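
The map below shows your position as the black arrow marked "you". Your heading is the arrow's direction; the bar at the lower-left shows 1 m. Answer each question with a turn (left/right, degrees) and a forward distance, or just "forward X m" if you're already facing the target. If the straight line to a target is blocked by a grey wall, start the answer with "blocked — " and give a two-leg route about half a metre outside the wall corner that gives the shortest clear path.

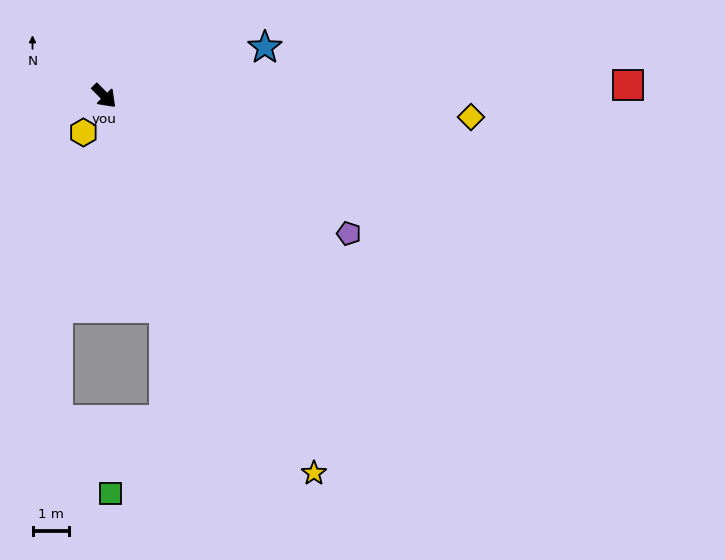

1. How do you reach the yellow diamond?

turn left 42°, forward 10.1 m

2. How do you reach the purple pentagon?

turn left 16°, forward 7.7 m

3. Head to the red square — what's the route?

turn left 47°, forward 14.5 m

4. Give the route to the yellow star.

turn right 16°, forward 11.9 m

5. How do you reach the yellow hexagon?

turn right 74°, forward 1.2 m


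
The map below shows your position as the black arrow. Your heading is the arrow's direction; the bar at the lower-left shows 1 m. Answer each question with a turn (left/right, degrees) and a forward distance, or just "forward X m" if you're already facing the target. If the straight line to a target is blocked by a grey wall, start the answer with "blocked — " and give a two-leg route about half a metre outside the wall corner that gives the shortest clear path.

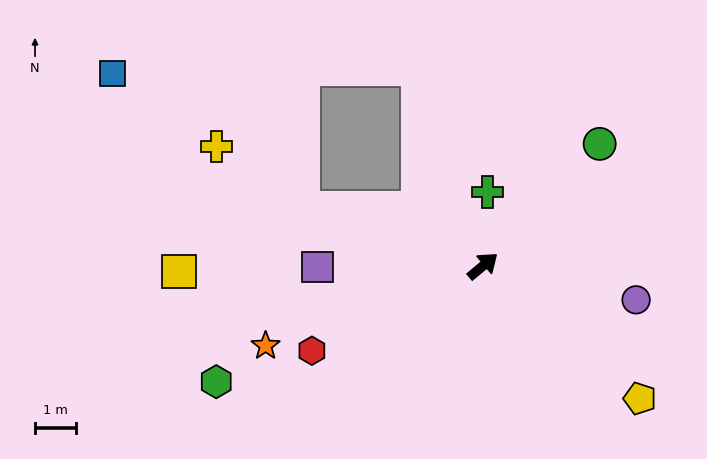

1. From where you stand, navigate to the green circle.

turn left 6°, forward 4.1 m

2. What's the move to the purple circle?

turn right 52°, forward 3.8 m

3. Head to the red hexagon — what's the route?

turn left 167°, forward 4.6 m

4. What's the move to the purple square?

turn left 141°, forward 4.0 m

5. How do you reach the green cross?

turn left 47°, forward 1.8 m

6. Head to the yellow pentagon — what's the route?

turn right 80°, forward 5.0 m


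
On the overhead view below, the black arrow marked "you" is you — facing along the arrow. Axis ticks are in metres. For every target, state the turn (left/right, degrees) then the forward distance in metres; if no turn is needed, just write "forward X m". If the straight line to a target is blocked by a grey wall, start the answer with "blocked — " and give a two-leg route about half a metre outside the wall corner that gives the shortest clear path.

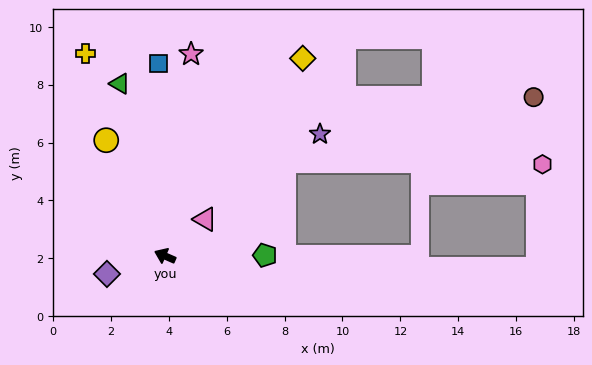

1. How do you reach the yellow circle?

turn right 39°, forward 4.5 m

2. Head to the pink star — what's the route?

turn right 74°, forward 7.0 m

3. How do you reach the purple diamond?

turn left 41°, forward 2.1 m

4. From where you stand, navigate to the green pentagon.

turn right 156°, forward 3.5 m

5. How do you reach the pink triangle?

turn right 114°, forward 1.9 m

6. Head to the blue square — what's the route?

turn right 64°, forward 6.7 m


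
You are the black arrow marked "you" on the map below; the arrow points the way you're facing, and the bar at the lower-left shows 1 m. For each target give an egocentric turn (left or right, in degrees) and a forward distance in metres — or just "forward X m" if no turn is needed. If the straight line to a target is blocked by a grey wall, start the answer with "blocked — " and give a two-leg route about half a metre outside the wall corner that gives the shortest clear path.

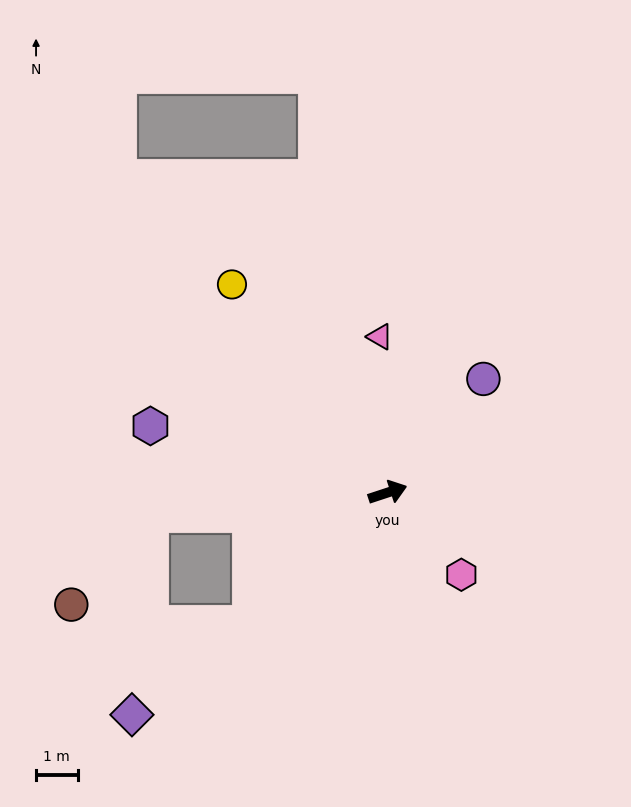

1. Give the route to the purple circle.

turn left 32°, forward 3.6 m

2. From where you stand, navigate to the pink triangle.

turn left 75°, forward 3.7 m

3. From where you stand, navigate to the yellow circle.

turn left 109°, forward 6.2 m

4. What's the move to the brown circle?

blocked — turn left 167°, forward 5.7 m, then turn left 43°, forward 2.9 m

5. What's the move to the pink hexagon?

turn right 66°, forward 2.7 m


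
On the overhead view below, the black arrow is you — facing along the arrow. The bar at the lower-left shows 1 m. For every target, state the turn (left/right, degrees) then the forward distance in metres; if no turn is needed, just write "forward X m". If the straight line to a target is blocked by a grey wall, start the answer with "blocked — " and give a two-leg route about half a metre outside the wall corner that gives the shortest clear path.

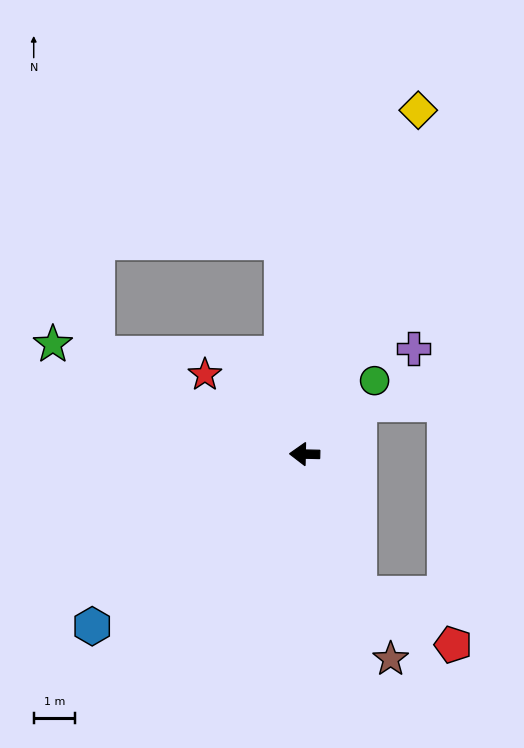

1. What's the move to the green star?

turn right 22°, forward 6.6 m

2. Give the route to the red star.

turn right 37°, forward 3.1 m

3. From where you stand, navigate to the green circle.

turn right 132°, forward 2.5 m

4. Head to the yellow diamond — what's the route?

turn right 107°, forward 8.8 m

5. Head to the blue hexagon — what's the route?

turn left 40°, forward 6.6 m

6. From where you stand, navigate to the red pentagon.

blocked — turn left 113°, forward 3.6 m, then turn left 40°, forward 2.6 m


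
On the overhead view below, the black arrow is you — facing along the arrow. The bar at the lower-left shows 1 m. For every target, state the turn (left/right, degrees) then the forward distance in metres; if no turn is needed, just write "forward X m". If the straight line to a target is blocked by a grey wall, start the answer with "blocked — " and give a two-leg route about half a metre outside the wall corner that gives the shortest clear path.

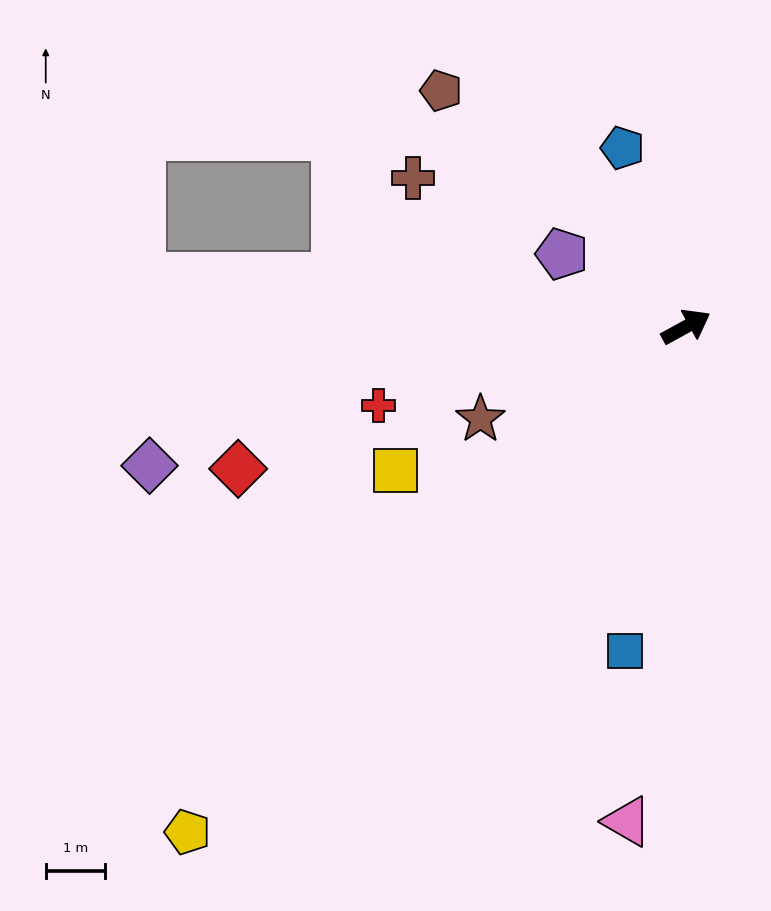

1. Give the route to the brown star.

turn left 175°, forward 3.8 m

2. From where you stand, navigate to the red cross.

turn left 166°, forward 5.4 m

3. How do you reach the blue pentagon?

turn left 81°, forward 3.2 m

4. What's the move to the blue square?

turn right 129°, forward 5.6 m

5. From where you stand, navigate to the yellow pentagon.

turn right 163°, forward 12.1 m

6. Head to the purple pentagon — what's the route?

turn left 121°, forward 2.4 m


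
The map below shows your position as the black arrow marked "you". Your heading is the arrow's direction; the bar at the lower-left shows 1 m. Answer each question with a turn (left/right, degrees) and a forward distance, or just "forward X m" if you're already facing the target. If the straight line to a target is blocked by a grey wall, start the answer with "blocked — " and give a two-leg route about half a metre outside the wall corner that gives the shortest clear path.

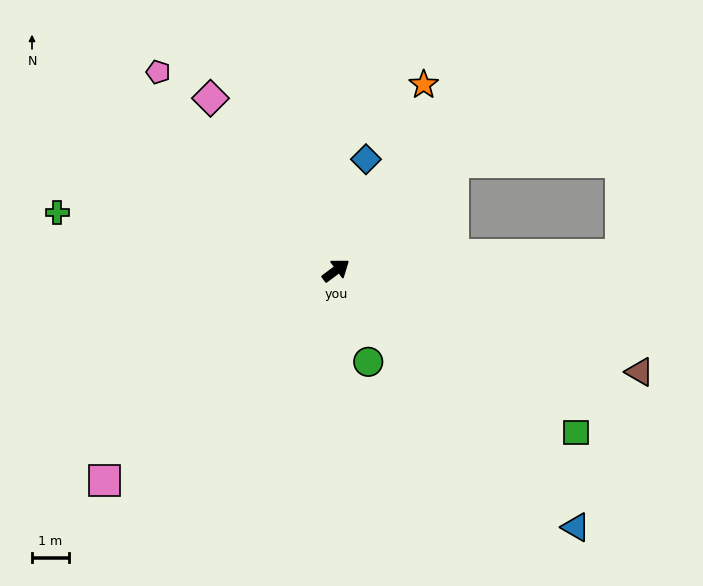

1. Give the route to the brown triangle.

turn right 55°, forward 8.8 m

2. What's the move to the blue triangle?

turn right 84°, forward 9.6 m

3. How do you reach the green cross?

turn left 132°, forward 7.8 m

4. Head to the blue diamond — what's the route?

turn left 38°, forward 3.2 m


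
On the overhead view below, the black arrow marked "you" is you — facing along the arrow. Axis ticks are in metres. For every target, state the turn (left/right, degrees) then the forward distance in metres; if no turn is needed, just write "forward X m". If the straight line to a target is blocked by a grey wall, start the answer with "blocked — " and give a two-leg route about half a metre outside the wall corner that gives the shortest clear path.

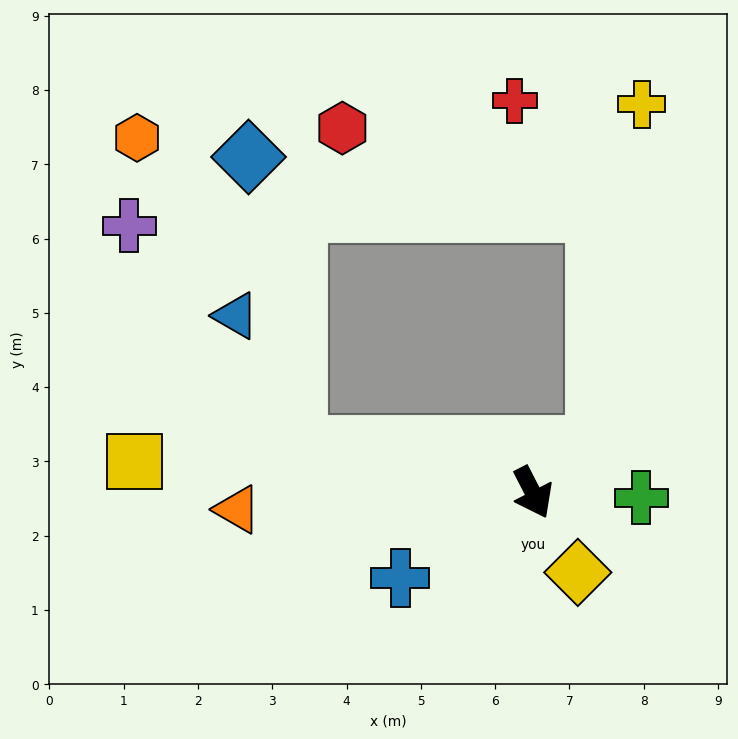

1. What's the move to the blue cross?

turn right 84°, forward 2.1 m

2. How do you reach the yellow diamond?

turn left 2°, forward 1.2 m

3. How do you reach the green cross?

turn left 60°, forward 1.5 m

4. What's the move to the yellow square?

turn right 122°, forward 5.4 m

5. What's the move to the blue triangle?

blocked — turn right 128°, forward 3.3 m, then turn right 55°, forward 1.9 m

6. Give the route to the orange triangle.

turn right 114°, forward 4.0 m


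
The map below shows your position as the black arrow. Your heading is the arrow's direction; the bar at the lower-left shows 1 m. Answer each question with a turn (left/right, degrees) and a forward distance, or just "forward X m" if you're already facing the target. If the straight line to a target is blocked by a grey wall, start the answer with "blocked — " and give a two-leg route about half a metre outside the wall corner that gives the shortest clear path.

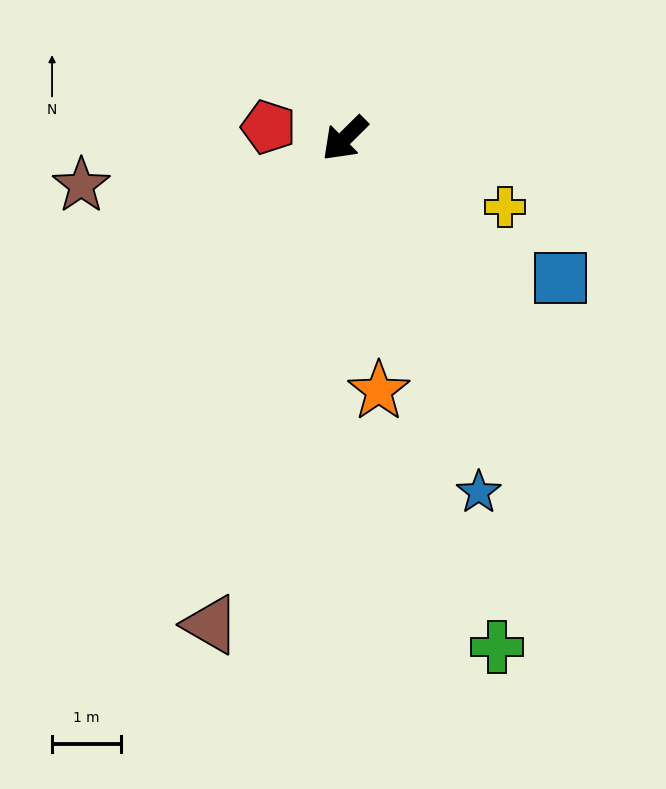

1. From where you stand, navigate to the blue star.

turn left 66°, forward 5.5 m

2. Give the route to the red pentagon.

turn right 53°, forward 1.1 m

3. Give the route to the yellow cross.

turn left 112°, forward 2.5 m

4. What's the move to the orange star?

turn left 53°, forward 3.7 m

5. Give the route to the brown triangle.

turn left 30°, forward 7.4 m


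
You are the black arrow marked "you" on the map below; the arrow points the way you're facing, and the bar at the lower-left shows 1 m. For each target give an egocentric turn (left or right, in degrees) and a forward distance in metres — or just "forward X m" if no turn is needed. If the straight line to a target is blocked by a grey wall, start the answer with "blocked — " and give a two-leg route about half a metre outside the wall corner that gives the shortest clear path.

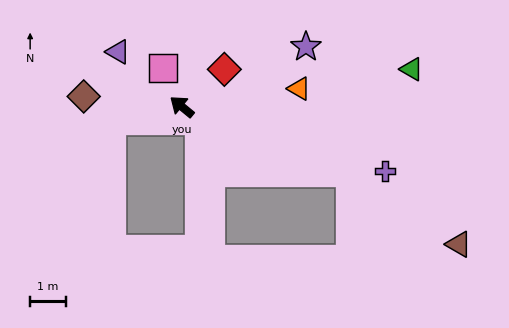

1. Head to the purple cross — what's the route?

turn right 158°, forward 6.0 m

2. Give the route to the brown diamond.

turn left 34°, forward 2.8 m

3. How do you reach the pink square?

turn right 25°, forward 1.2 m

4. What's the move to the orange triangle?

turn right 132°, forward 3.4 m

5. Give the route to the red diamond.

turn right 99°, forward 1.6 m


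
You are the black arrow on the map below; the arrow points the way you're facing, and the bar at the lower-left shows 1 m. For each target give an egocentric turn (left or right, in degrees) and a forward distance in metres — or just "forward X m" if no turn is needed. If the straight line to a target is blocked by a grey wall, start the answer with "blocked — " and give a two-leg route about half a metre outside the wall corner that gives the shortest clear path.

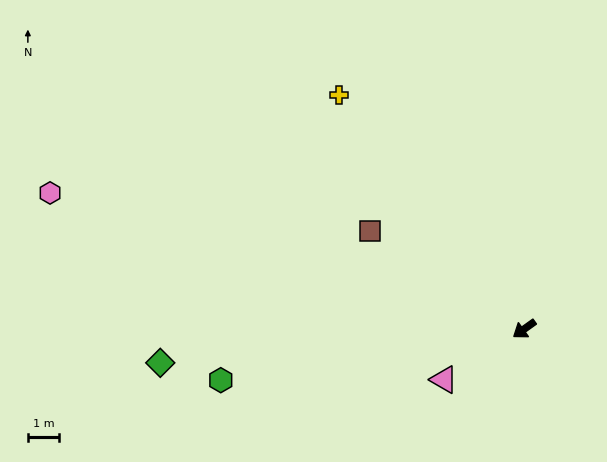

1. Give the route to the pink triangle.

turn right 3°, forward 3.0 m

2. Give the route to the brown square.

turn right 68°, forward 5.8 m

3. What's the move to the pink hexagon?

turn right 52°, forward 15.7 m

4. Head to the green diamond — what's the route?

turn right 30°, forward 11.6 m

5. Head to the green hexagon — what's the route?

turn right 26°, forward 9.8 m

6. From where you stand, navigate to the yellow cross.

turn right 87°, forward 9.5 m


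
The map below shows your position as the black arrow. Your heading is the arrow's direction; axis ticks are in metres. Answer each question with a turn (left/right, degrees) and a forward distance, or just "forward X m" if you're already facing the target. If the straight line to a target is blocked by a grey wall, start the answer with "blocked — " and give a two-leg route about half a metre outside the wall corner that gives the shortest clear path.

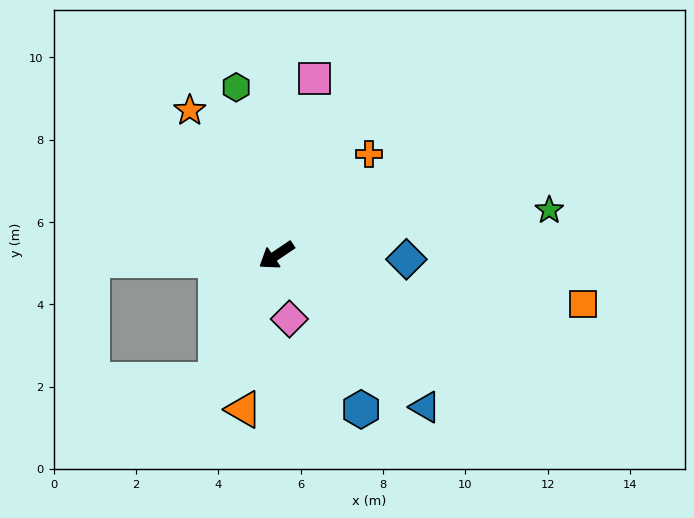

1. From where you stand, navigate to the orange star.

turn right 93°, forward 4.1 m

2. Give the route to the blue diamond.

turn left 144°, forward 3.2 m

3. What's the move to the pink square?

turn right 136°, forward 4.4 m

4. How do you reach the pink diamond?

turn left 67°, forward 1.6 m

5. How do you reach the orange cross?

turn right 166°, forward 3.3 m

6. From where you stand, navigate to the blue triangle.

turn left 100°, forward 5.2 m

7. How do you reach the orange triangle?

turn left 44°, forward 3.8 m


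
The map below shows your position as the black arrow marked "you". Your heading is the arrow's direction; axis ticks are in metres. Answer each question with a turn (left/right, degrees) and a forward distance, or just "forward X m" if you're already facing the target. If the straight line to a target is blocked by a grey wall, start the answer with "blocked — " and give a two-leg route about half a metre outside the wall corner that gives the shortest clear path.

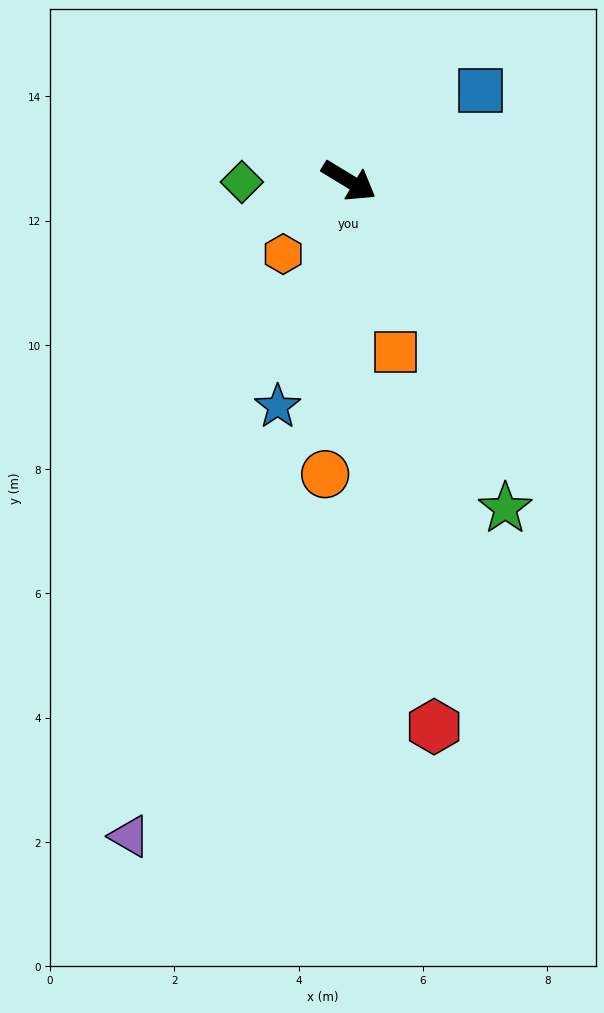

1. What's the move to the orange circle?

turn right 63°, forward 4.7 m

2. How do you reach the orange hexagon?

turn right 101°, forward 1.6 m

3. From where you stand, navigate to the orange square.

turn right 43°, forward 2.9 m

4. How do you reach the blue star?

turn right 76°, forward 3.8 m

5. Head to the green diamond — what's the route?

turn right 148°, forward 1.7 m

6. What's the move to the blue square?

turn left 66°, forward 2.6 m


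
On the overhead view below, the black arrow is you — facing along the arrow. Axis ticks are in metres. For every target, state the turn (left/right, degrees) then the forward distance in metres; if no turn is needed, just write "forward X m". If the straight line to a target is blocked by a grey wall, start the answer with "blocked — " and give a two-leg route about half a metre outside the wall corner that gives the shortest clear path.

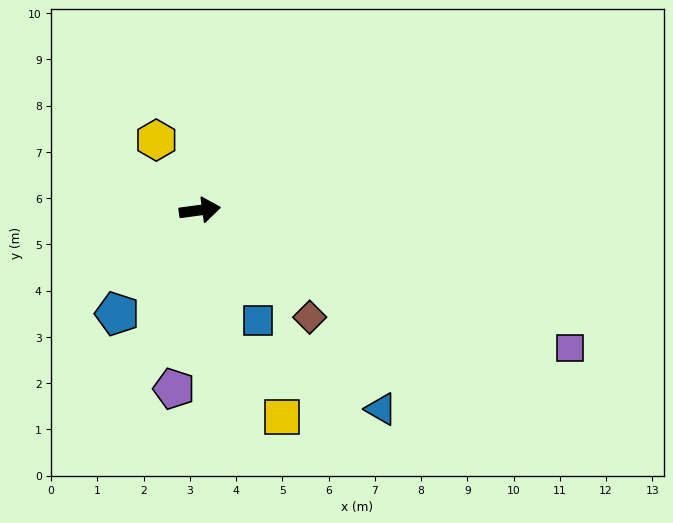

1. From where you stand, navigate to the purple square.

turn right 28°, forward 8.5 m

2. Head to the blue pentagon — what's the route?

turn right 136°, forward 2.9 m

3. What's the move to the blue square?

turn right 70°, forward 2.7 m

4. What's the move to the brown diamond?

turn right 52°, forward 3.3 m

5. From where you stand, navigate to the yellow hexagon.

turn left 114°, forward 1.8 m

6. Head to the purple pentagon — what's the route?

turn right 106°, forward 3.9 m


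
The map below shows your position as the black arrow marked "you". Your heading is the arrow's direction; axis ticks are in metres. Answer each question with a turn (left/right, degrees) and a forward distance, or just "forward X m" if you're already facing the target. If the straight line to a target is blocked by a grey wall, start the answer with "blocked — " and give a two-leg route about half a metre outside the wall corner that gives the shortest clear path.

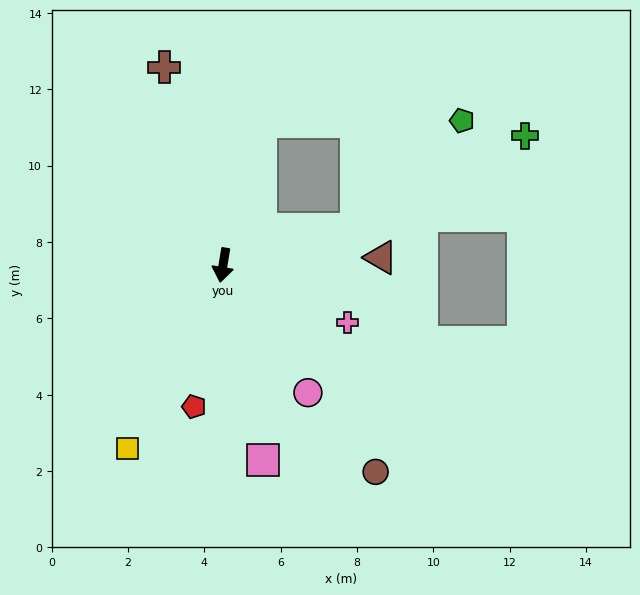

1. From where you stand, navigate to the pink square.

turn left 21°, forward 5.2 m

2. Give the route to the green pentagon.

blocked — turn left 114°, forward 3.6 m, then turn left 31°, forward 4.0 m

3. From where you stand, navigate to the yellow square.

turn right 18°, forward 5.4 m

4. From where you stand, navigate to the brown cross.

turn right 154°, forward 5.4 m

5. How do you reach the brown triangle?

turn left 102°, forward 4.1 m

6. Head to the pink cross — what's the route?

turn left 75°, forward 3.6 m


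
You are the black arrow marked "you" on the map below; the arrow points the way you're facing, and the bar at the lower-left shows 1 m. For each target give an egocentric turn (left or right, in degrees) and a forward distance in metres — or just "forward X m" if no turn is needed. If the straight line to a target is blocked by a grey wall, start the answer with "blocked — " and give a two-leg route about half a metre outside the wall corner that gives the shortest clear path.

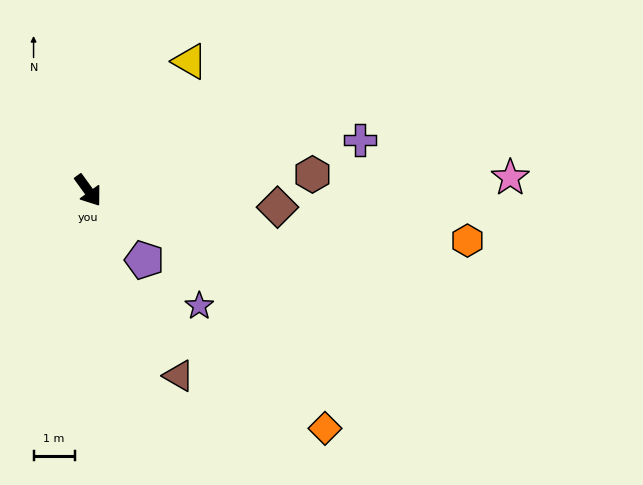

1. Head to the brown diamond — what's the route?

turn left 49°, forward 4.6 m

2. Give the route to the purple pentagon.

turn left 3°, forward 2.2 m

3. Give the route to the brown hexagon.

turn left 58°, forward 5.5 m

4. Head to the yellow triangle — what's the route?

turn left 106°, forward 4.0 m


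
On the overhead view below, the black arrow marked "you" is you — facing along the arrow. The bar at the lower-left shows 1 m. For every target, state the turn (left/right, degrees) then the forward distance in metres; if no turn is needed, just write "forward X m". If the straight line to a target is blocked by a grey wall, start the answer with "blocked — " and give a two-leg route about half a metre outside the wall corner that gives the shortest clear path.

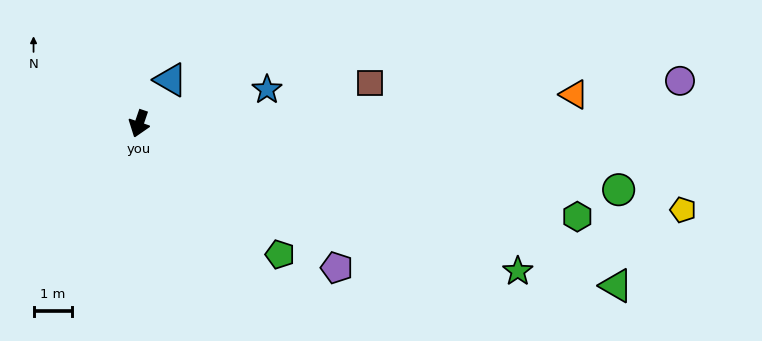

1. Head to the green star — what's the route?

turn left 88°, forward 10.6 m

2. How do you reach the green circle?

turn left 101°, forward 12.6 m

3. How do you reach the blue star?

turn left 124°, forward 3.4 m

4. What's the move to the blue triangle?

turn left 163°, forward 1.4 m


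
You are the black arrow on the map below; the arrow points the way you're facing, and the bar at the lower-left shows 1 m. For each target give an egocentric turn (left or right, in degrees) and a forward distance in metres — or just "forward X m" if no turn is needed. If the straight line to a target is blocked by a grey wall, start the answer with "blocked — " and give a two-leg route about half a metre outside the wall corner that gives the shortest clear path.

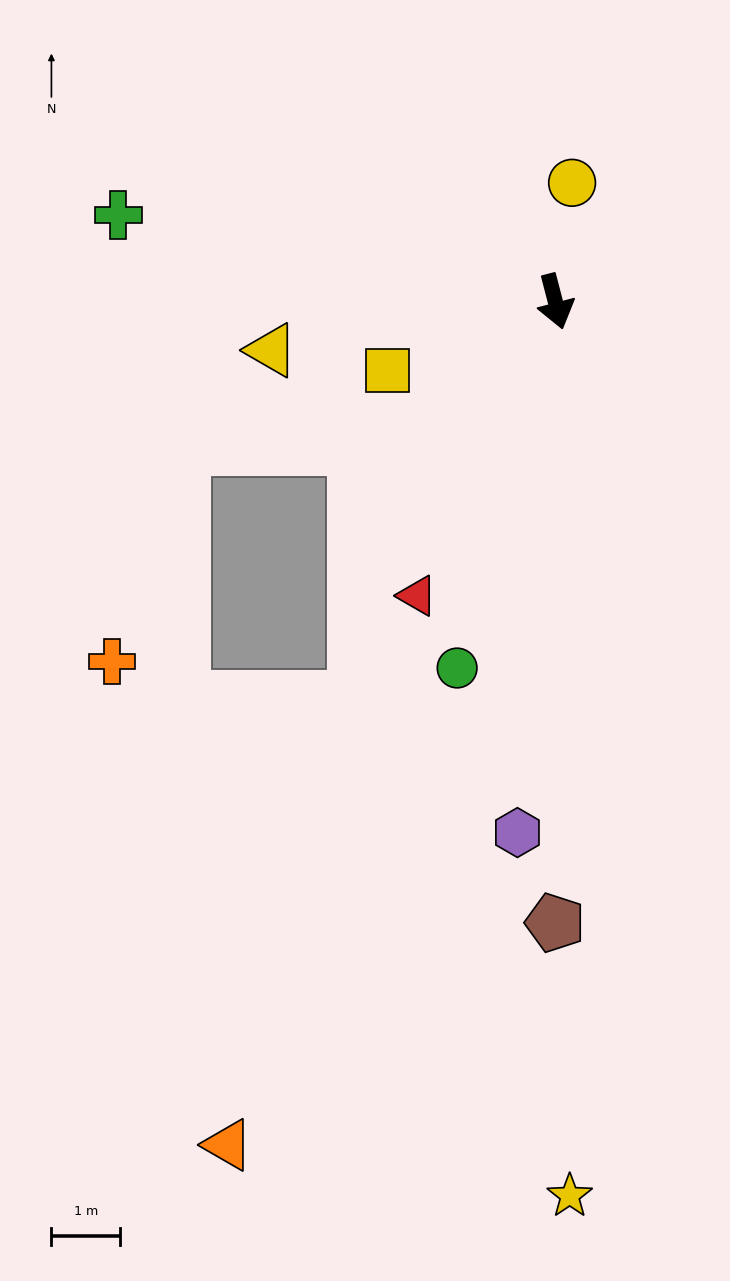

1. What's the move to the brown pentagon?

turn right 15°, forward 9.0 m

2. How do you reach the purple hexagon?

turn right 19°, forward 7.7 m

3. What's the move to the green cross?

turn right 116°, forward 6.5 m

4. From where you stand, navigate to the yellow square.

turn right 82°, forward 2.6 m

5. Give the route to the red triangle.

turn right 40°, forward 4.7 m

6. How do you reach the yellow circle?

turn left 157°, forward 1.7 m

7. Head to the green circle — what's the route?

turn right 30°, forward 5.5 m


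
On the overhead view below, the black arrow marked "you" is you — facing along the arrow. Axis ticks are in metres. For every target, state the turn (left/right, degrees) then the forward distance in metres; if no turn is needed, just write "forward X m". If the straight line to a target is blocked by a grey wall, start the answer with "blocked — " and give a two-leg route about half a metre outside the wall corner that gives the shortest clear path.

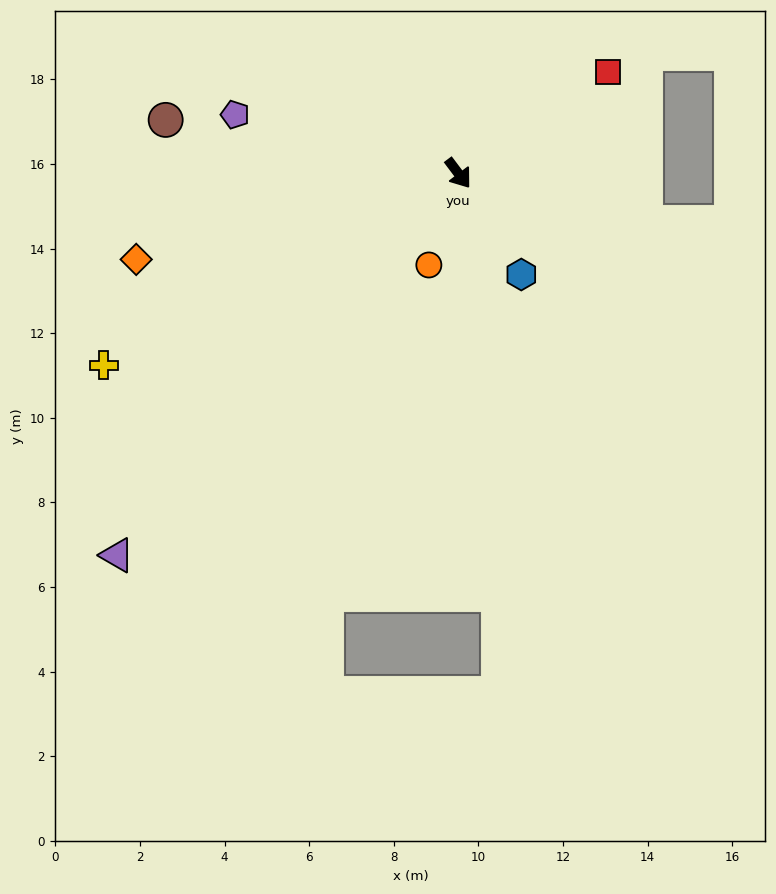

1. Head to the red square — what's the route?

turn left 87°, forward 4.3 m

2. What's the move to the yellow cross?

turn right 99°, forward 9.5 m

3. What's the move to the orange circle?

turn right 55°, forward 2.3 m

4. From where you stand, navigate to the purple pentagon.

turn right 142°, forward 5.5 m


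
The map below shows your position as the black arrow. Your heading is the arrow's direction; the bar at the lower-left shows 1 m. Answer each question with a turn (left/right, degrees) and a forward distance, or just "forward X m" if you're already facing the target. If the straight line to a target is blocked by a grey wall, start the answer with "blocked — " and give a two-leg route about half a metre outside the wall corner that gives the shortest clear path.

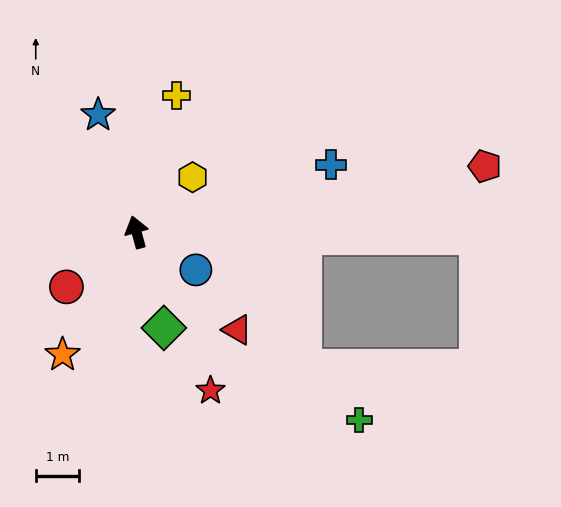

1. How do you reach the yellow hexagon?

turn right 61°, forward 1.8 m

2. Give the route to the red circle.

turn left 113°, forward 2.1 m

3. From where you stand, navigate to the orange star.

turn left 134°, forward 3.3 m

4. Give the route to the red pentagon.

turn right 95°, forward 8.2 m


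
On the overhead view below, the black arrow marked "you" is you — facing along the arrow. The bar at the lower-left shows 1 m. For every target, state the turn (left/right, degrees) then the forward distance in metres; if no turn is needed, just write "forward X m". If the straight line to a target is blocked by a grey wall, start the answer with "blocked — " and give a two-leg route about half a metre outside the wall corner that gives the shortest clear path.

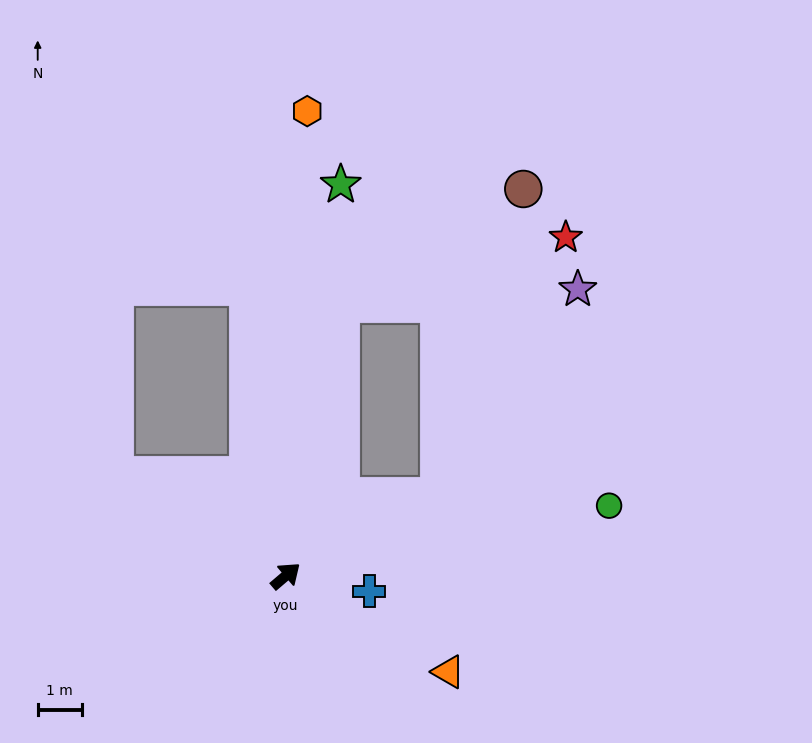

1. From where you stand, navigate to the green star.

turn left 42°, forward 8.9 m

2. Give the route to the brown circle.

blocked — turn right 13°, forward 3.9 m, then turn left 47°, forward 7.2 m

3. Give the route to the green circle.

turn right 28°, forward 7.5 m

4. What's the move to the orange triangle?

turn right 71°, forward 4.3 m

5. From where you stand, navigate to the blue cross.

turn right 51°, forward 1.9 m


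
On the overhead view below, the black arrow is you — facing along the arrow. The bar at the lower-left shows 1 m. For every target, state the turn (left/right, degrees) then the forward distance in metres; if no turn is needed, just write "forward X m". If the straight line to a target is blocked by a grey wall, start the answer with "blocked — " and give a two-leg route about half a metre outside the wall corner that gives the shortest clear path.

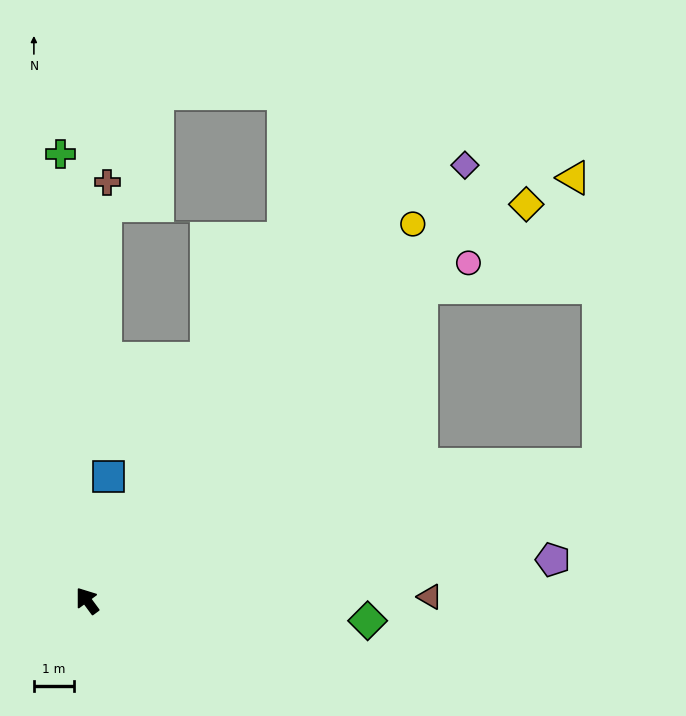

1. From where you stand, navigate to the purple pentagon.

turn right 121°, forward 11.6 m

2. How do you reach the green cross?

turn right 33°, forward 11.1 m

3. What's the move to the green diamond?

turn right 130°, forward 7.0 m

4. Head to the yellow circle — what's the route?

turn right 77°, forward 12.4 m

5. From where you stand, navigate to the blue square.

turn right 46°, forward 3.1 m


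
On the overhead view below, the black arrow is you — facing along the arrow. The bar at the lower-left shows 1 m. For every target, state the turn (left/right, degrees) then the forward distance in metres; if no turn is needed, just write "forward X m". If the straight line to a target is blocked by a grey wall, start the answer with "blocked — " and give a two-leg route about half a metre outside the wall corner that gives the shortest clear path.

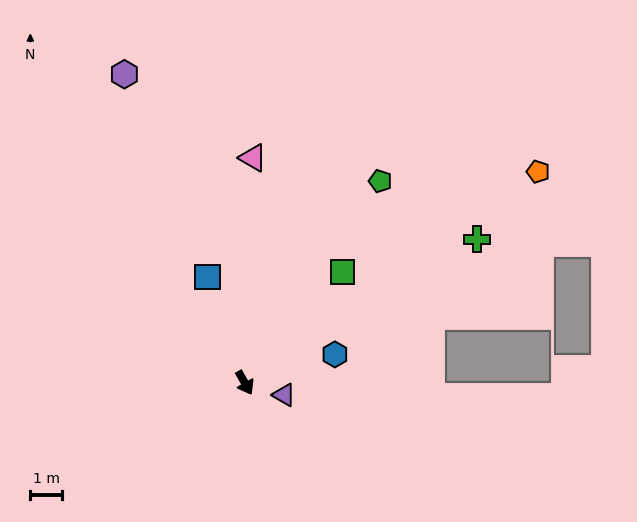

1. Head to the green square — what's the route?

turn left 109°, forward 4.6 m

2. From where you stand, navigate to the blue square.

turn left 170°, forward 3.5 m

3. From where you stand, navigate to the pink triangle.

turn left 148°, forward 7.0 m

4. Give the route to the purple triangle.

turn left 43°, forward 1.3 m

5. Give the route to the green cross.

turn left 92°, forward 8.6 m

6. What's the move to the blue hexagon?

turn left 78°, forward 3.0 m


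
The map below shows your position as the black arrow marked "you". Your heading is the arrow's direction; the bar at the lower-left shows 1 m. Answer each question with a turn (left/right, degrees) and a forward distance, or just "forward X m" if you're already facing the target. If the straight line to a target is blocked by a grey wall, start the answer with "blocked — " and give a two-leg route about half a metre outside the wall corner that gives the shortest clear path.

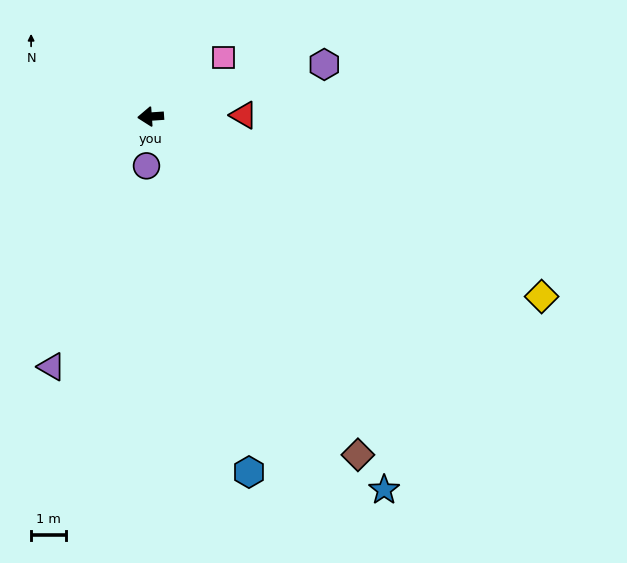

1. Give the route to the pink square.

turn right 145°, forward 2.7 m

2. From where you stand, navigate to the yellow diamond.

turn left 151°, forward 12.4 m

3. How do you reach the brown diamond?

turn left 118°, forward 11.5 m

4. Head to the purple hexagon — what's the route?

turn right 167°, forward 5.2 m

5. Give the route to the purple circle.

turn left 81°, forward 1.4 m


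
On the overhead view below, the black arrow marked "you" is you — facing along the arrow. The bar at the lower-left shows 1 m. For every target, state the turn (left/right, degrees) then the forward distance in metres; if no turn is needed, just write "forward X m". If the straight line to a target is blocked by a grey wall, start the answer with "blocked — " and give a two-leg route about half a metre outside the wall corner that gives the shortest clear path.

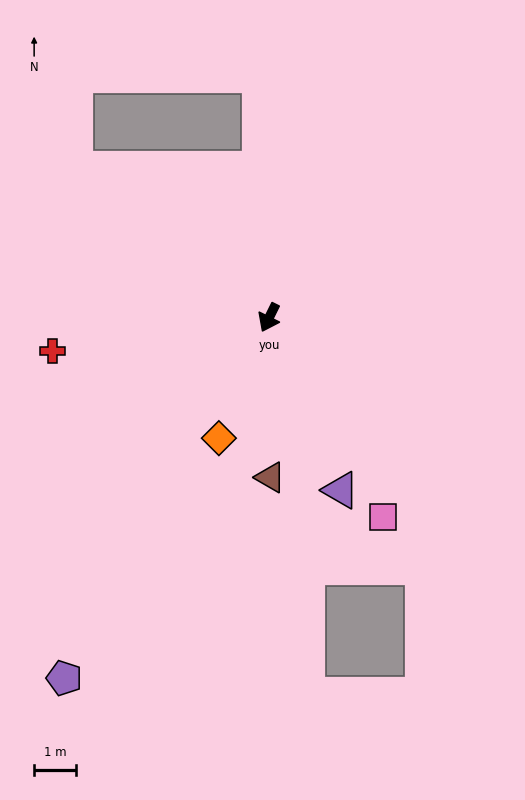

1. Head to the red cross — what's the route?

turn right 55°, forward 5.3 m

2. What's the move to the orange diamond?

turn left 4°, forward 3.2 m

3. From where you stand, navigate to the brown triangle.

turn left 27°, forward 3.9 m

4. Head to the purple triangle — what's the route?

turn left 49°, forward 4.5 m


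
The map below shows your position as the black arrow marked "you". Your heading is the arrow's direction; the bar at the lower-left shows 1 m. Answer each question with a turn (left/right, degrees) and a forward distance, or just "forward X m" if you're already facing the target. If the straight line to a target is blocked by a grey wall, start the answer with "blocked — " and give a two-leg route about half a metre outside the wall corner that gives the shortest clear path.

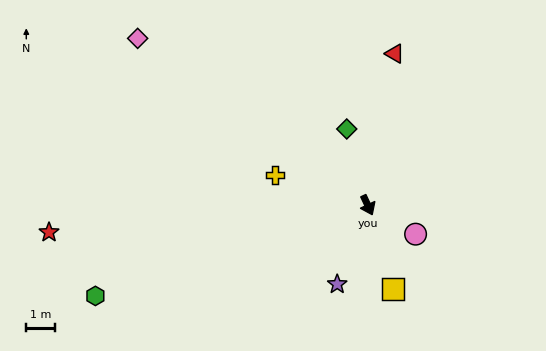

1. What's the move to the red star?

turn right 110°, forward 11.0 m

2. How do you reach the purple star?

turn right 46°, forward 2.9 m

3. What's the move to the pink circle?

turn left 34°, forward 1.9 m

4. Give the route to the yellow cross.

turn right 133°, forward 3.4 m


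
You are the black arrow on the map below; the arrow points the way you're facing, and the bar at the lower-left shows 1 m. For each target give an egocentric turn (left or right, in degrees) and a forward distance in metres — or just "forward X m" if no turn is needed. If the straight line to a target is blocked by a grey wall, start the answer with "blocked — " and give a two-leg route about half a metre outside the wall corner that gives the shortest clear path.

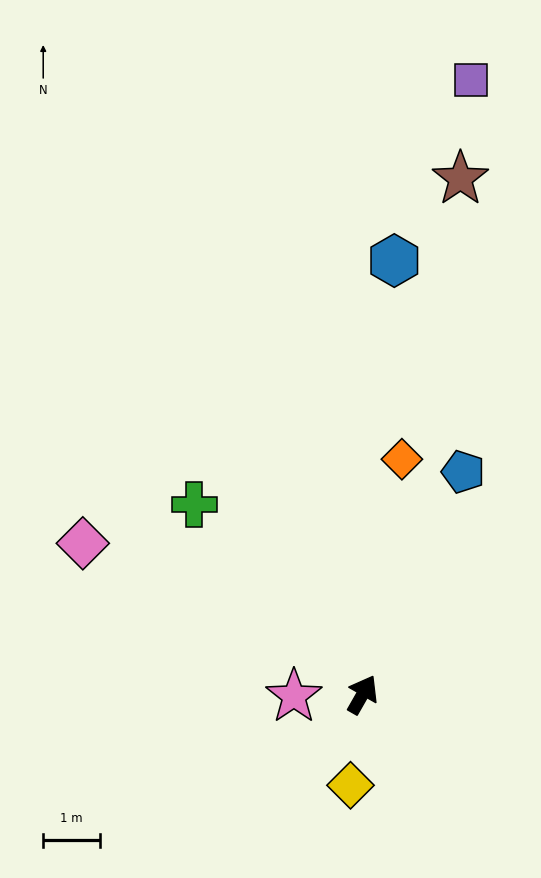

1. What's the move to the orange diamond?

turn left 20°, forward 4.2 m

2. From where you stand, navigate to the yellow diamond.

turn right 158°, forward 1.6 m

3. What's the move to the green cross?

turn left 71°, forward 4.5 m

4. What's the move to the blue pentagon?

turn left 5°, forward 4.3 m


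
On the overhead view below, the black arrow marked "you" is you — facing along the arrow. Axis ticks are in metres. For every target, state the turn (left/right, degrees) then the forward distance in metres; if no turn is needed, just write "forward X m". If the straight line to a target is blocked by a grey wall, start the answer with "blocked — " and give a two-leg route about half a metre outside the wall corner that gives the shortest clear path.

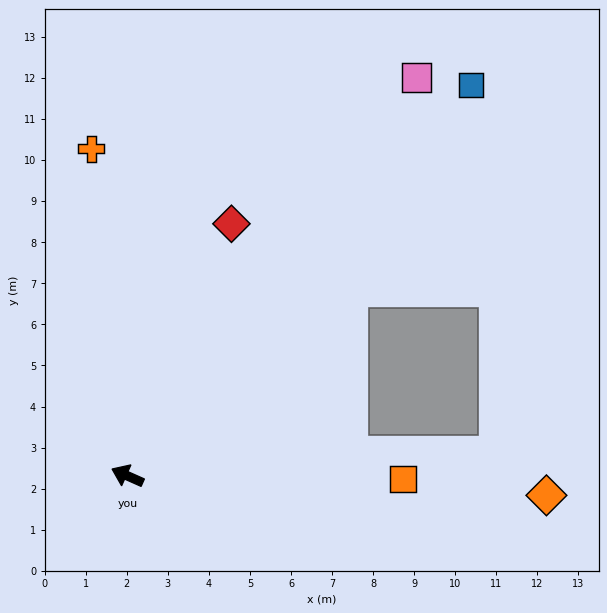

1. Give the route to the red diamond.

turn right 88°, forward 6.6 m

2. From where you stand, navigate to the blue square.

turn right 107°, forward 12.7 m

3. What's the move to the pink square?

turn right 102°, forward 12.0 m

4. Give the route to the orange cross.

turn right 60°, forward 8.0 m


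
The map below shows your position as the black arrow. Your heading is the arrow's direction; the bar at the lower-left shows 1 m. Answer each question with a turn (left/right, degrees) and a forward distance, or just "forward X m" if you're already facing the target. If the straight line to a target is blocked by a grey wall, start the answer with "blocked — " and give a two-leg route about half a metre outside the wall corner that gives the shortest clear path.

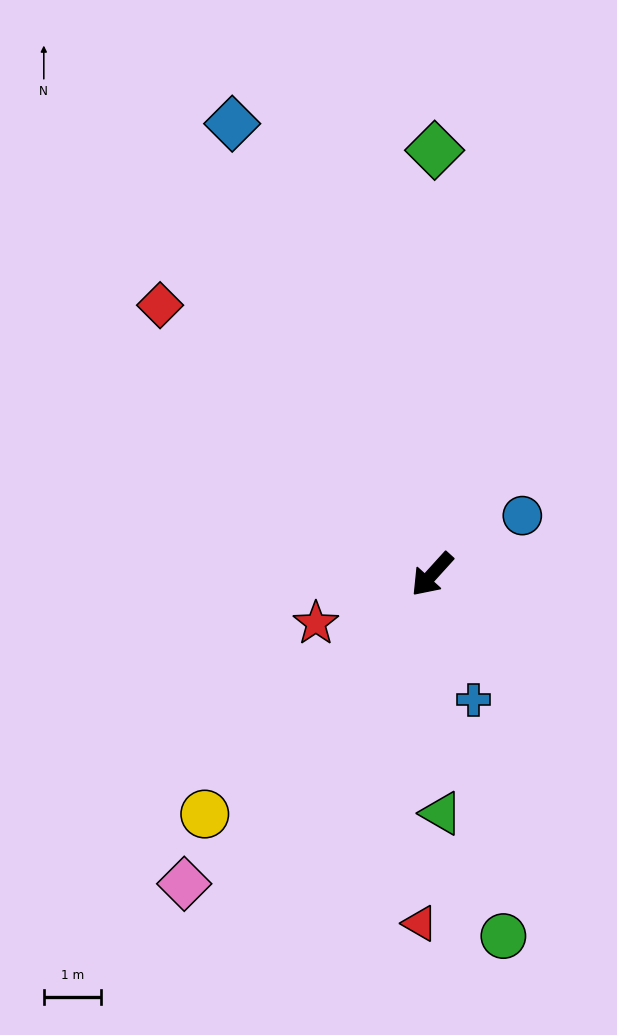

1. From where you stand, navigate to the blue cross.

turn left 60°, forward 2.3 m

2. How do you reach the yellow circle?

forward 5.8 m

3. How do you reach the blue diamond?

turn right 114°, forward 8.6 m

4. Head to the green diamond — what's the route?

turn right 138°, forward 7.4 m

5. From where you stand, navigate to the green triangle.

turn left 44°, forward 4.2 m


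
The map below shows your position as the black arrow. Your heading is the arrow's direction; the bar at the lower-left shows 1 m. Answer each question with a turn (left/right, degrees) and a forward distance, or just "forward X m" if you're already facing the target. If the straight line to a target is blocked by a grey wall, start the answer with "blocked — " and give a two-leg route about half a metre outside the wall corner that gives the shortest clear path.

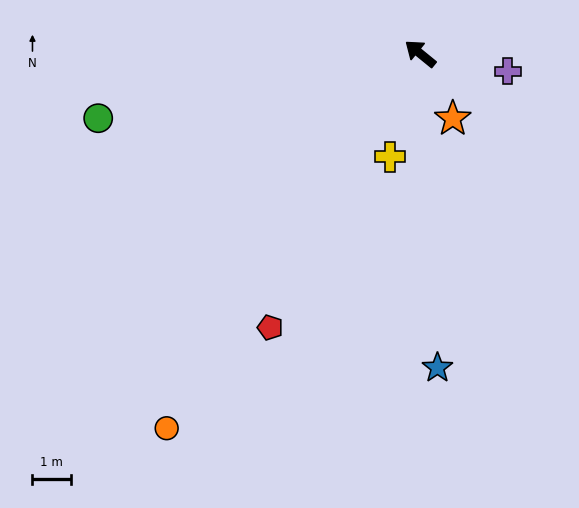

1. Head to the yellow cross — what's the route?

turn left 113°, forward 2.8 m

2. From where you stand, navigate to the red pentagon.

turn left 100°, forward 8.2 m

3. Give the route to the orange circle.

turn left 95°, forward 11.8 m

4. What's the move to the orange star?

turn left 156°, forward 1.9 m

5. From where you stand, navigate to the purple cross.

turn right 152°, forward 2.3 m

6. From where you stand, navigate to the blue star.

turn left 132°, forward 8.2 m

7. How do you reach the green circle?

turn left 51°, forward 8.6 m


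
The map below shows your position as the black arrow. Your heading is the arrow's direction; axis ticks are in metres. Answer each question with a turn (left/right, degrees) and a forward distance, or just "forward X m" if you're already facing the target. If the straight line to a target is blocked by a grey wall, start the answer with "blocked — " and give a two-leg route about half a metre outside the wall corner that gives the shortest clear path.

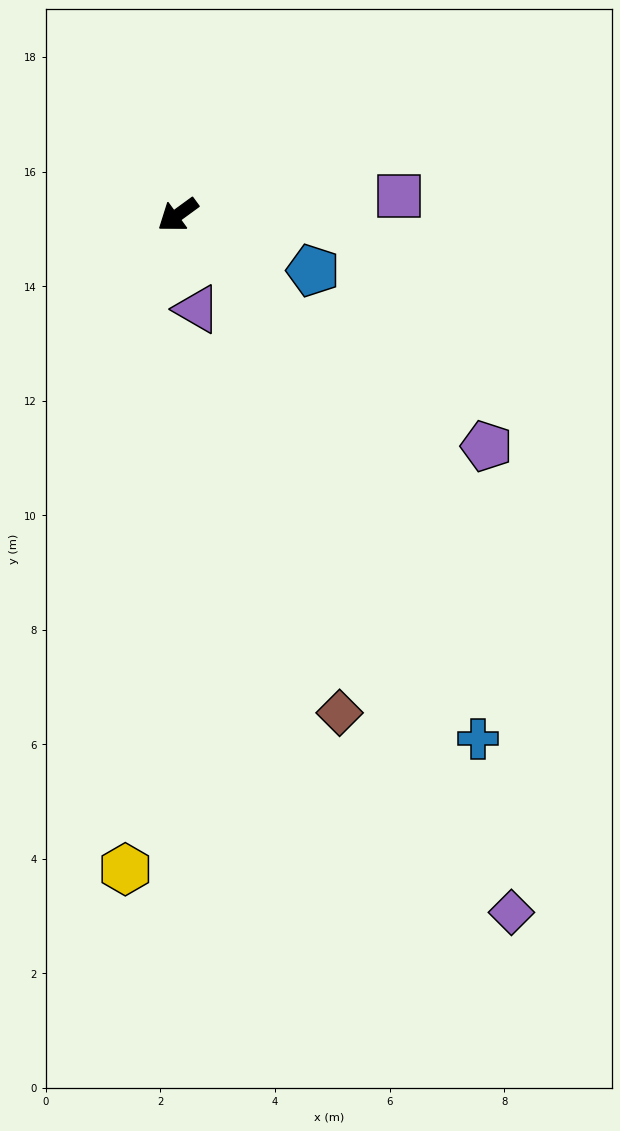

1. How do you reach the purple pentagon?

turn left 107°, forward 6.7 m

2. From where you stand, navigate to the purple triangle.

turn left 65°, forward 1.7 m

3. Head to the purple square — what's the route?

turn left 149°, forward 3.9 m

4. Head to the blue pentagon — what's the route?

turn left 122°, forward 2.6 m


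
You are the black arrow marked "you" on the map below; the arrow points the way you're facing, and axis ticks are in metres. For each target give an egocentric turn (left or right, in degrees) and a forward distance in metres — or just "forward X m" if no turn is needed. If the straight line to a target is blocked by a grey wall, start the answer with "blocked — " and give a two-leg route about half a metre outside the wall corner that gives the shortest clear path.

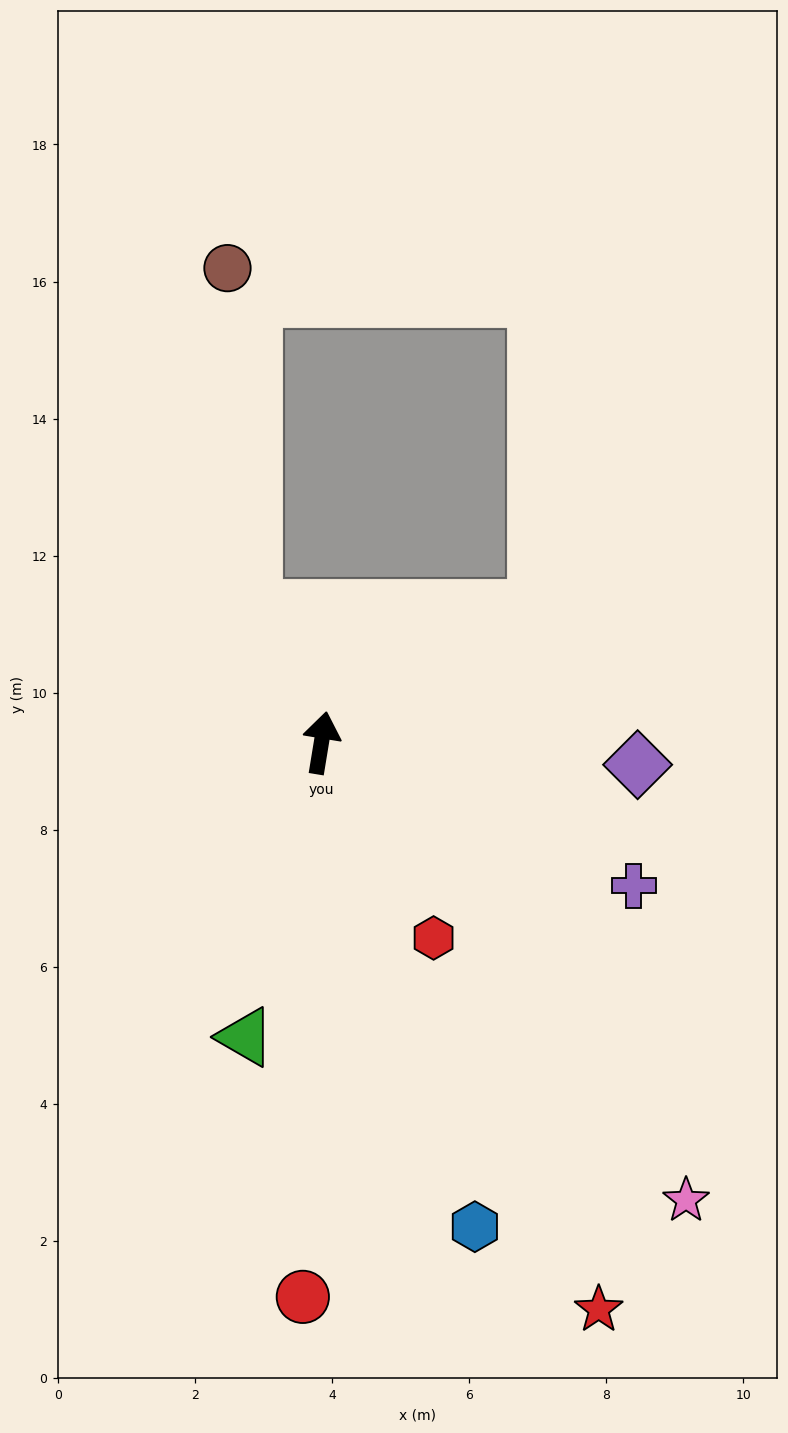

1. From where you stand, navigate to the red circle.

turn right 173°, forward 8.1 m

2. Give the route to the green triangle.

turn left 175°, forward 4.4 m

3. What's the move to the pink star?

turn right 132°, forward 8.5 m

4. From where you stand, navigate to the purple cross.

turn right 105°, forward 5.0 m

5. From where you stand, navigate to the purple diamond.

turn right 85°, forward 4.6 m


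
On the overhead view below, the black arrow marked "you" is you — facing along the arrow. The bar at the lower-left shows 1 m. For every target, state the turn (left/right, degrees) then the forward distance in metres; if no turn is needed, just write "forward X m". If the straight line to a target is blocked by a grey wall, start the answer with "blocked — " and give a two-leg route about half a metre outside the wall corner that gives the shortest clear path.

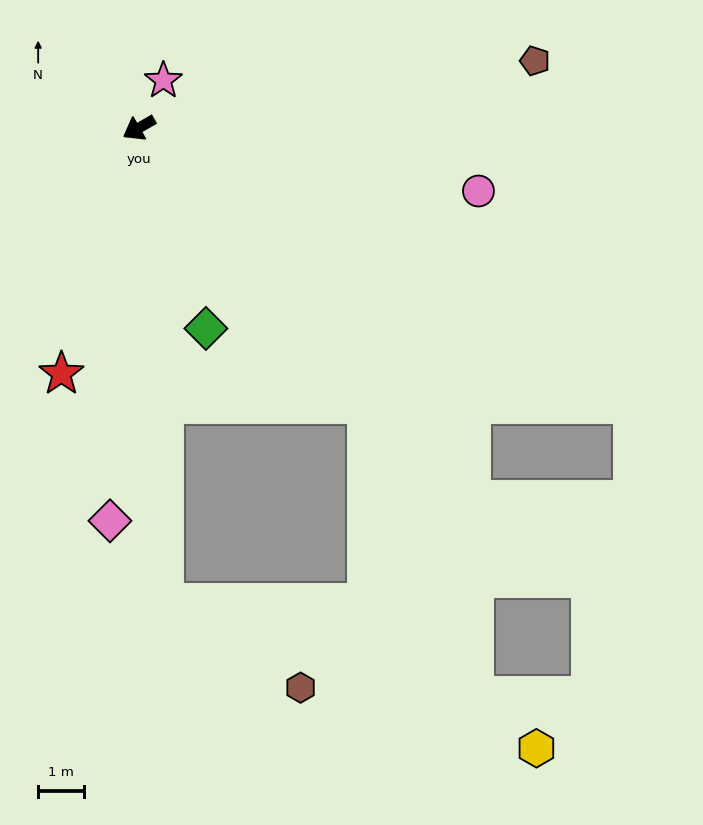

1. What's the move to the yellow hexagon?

blocked — turn left 63°, forward 10.4 m, then turn left 66°, forward 8.7 m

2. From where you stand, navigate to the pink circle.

turn left 140°, forward 7.6 m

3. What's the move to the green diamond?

turn left 79°, forward 4.6 m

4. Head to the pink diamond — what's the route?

turn left 56°, forward 8.6 m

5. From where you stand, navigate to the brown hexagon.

blocked — turn left 63°, forward 10.4 m, then turn left 55°, forward 3.5 m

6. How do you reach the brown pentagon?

turn left 160°, forward 8.8 m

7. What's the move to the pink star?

turn right 147°, forward 1.2 m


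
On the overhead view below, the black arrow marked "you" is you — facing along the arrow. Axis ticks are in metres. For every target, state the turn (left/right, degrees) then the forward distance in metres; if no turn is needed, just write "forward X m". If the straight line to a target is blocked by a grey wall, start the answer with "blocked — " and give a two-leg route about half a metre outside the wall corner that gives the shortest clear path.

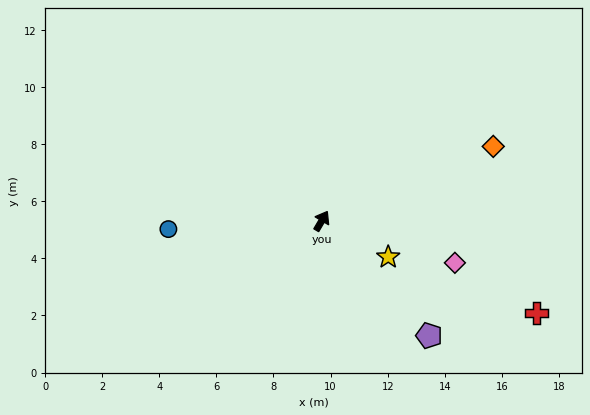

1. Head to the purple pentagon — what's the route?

turn right 106°, forward 5.5 m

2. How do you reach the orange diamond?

turn right 36°, forward 6.5 m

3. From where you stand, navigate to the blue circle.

turn left 124°, forward 5.4 m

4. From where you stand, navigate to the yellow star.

turn right 88°, forward 2.6 m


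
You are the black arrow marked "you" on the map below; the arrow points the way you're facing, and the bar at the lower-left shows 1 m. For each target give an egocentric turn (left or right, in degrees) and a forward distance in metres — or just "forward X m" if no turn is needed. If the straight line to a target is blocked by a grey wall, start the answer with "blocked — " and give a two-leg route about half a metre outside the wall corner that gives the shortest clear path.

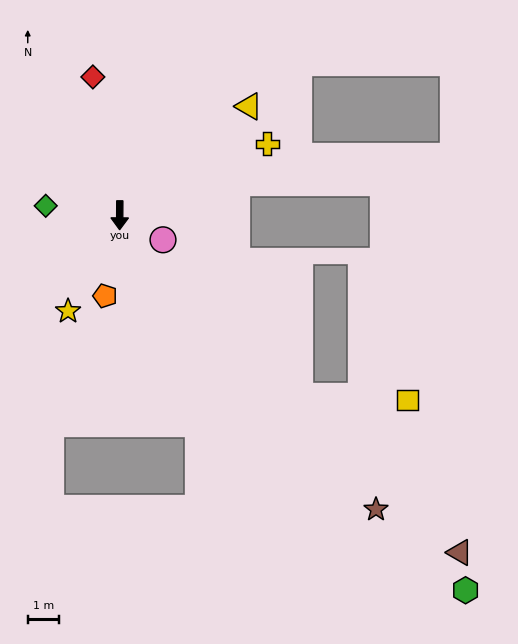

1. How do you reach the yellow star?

turn right 28°, forward 3.5 m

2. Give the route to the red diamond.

turn right 169°, forward 4.5 m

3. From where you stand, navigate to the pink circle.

turn left 61°, forward 1.6 m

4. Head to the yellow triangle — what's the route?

turn left 130°, forward 5.4 m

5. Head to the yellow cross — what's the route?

turn left 116°, forward 5.2 m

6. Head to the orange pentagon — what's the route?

turn right 10°, forward 2.6 m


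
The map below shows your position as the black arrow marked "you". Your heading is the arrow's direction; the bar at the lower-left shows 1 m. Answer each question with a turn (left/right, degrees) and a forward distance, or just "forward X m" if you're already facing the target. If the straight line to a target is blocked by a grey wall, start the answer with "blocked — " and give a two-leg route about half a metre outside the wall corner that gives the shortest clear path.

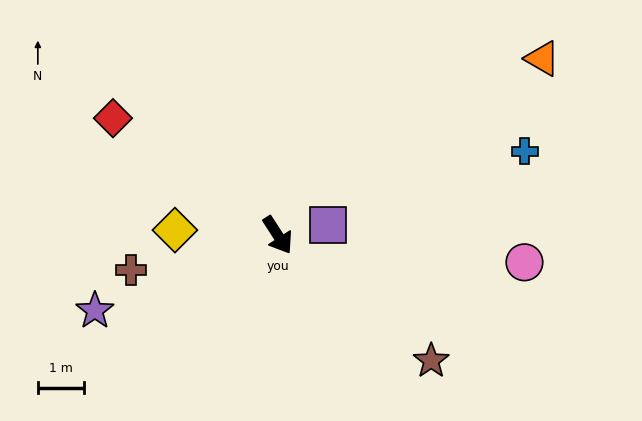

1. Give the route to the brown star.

turn left 18°, forward 4.3 m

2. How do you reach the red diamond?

turn right 158°, forward 4.3 m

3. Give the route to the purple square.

turn left 69°, forward 1.1 m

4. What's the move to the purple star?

turn right 100°, forward 4.3 m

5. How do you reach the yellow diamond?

turn right 126°, forward 2.2 m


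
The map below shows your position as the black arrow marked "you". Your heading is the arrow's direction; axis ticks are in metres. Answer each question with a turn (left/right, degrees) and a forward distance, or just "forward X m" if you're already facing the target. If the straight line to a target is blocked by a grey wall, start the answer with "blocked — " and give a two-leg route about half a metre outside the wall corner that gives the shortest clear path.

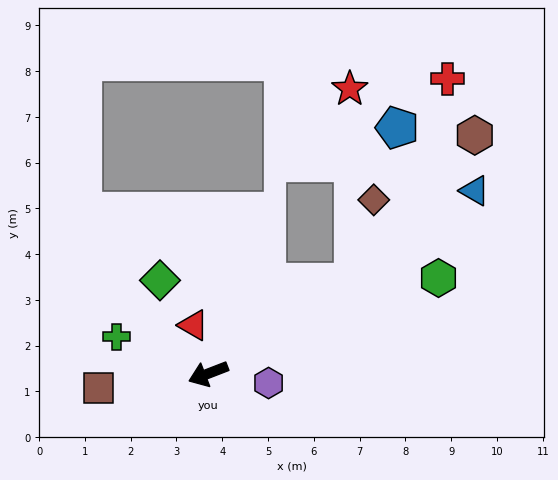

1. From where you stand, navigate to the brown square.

turn right 14°, forward 2.4 m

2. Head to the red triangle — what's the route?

turn right 94°, forward 1.1 m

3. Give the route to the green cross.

turn right 43°, forward 2.2 m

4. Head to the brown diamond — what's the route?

blocked — turn right 169°, forward 3.8 m, then turn left 44°, forward 1.9 m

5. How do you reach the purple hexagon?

turn left 150°, forward 1.3 m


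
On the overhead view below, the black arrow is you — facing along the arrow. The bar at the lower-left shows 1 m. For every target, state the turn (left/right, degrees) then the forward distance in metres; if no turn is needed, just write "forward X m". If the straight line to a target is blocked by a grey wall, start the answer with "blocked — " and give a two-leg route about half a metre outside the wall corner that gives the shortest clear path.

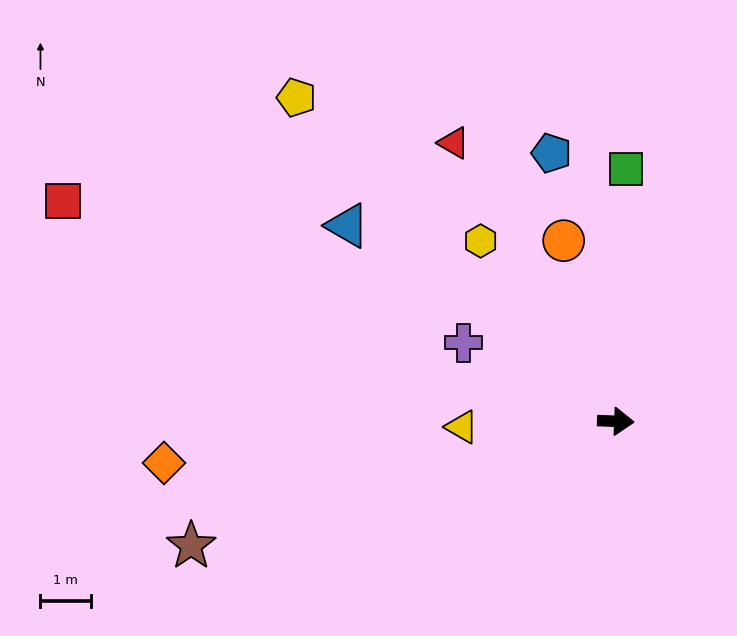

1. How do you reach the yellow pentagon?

turn left 137°, forward 9.1 m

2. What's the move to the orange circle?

turn left 108°, forward 3.7 m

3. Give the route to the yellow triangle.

turn right 176°, forward 3.1 m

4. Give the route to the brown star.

turn right 161°, forward 8.8 m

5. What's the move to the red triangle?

turn left 123°, forward 6.4 m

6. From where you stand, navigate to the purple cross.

turn left 155°, forward 3.4 m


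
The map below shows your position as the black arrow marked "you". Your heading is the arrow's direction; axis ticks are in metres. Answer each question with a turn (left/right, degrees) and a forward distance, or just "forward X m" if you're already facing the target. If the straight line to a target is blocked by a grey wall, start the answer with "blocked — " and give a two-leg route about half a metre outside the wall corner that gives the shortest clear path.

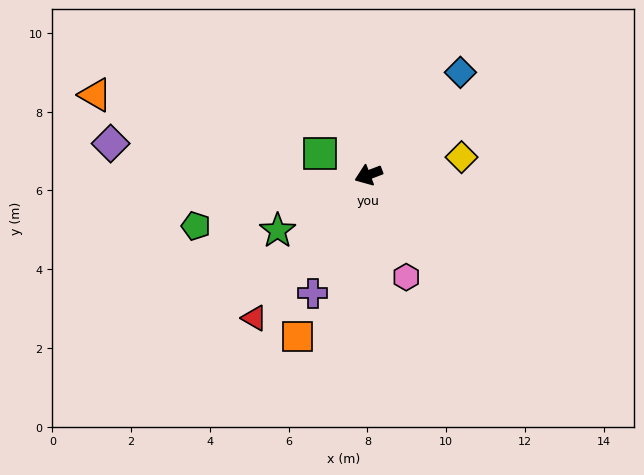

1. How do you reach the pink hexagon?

turn left 89°, forward 2.8 m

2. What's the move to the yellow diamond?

turn left 170°, forward 2.4 m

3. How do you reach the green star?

turn left 11°, forward 2.7 m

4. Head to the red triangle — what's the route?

turn left 31°, forward 4.6 m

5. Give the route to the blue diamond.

turn right 153°, forward 3.5 m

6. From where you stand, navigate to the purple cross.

turn left 44°, forward 3.3 m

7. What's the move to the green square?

turn right 44°, forward 1.4 m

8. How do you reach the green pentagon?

turn right 4°, forward 4.6 m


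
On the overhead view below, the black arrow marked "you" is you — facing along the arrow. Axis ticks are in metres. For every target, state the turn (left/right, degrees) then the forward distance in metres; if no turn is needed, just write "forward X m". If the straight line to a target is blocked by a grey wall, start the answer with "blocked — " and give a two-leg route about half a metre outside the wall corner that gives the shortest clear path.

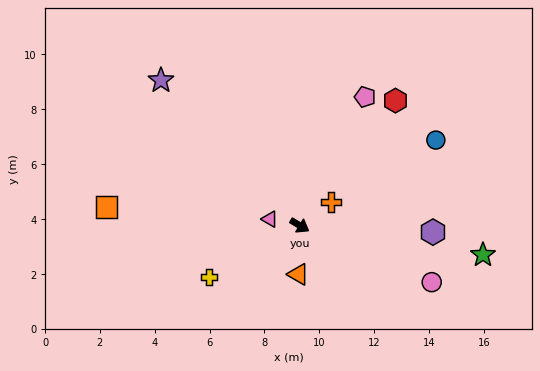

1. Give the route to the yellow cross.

turn right 119°, forward 3.8 m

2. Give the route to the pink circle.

turn left 8°, forward 5.2 m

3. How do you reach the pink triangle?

turn right 161°, forward 1.1 m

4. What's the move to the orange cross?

turn left 68°, forward 1.4 m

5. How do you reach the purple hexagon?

turn left 28°, forward 4.9 m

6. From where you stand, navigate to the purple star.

turn left 165°, forward 7.3 m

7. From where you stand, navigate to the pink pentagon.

turn left 94°, forward 5.3 m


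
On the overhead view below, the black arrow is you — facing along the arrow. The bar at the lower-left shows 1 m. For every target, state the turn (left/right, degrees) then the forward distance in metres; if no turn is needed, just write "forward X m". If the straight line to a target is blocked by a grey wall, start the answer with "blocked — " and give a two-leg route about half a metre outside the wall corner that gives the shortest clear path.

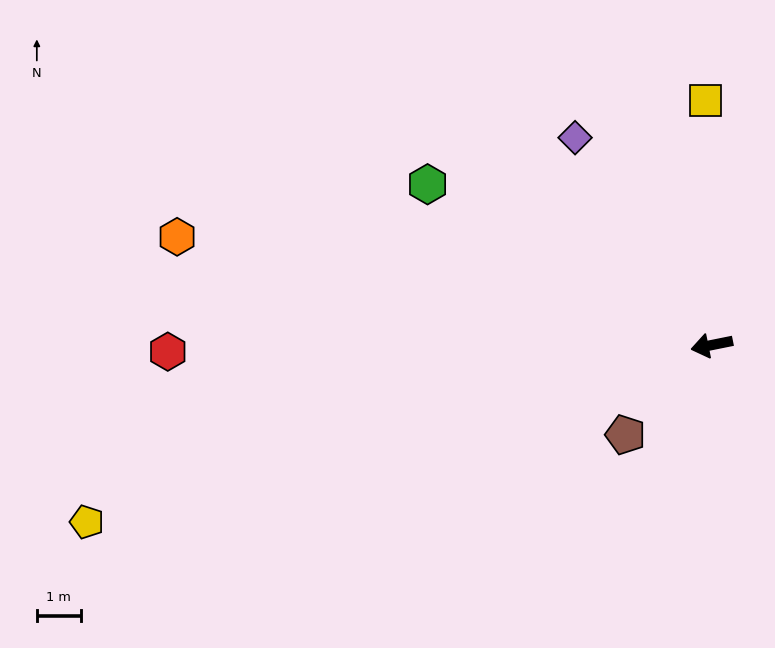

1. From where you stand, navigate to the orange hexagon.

turn right 23°, forward 12.3 m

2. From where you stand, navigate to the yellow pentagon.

turn left 4°, forward 14.7 m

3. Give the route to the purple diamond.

turn right 68°, forward 5.6 m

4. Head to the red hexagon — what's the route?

turn right 11°, forward 12.3 m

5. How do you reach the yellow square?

turn right 100°, forward 5.5 m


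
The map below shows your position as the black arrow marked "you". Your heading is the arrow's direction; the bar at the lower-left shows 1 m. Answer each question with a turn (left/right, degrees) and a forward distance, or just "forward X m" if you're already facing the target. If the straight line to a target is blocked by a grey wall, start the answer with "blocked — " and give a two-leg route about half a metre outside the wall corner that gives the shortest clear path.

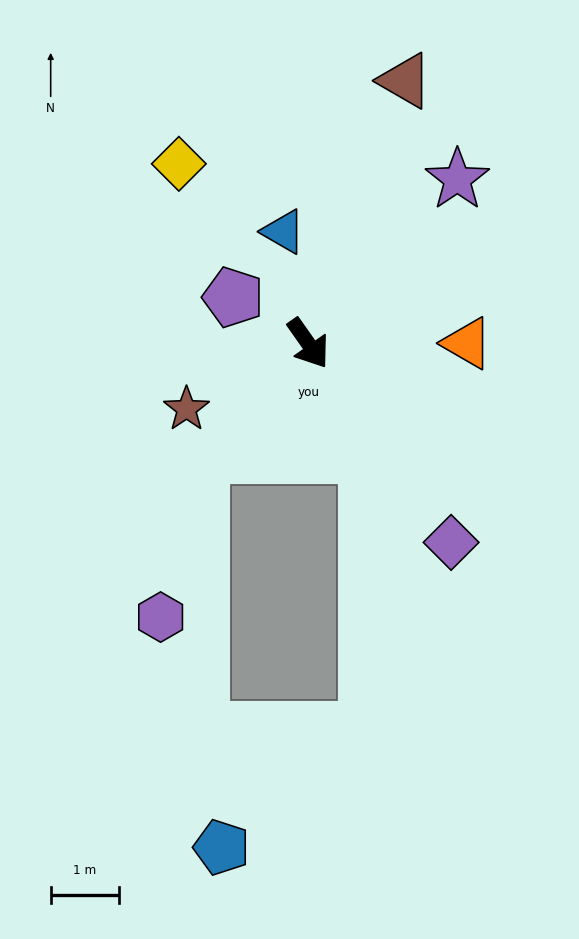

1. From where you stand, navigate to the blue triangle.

turn left 157°, forward 1.7 m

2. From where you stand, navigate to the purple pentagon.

turn right 157°, forward 1.3 m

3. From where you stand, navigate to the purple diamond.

forward 3.6 m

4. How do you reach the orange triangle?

turn left 55°, forward 2.3 m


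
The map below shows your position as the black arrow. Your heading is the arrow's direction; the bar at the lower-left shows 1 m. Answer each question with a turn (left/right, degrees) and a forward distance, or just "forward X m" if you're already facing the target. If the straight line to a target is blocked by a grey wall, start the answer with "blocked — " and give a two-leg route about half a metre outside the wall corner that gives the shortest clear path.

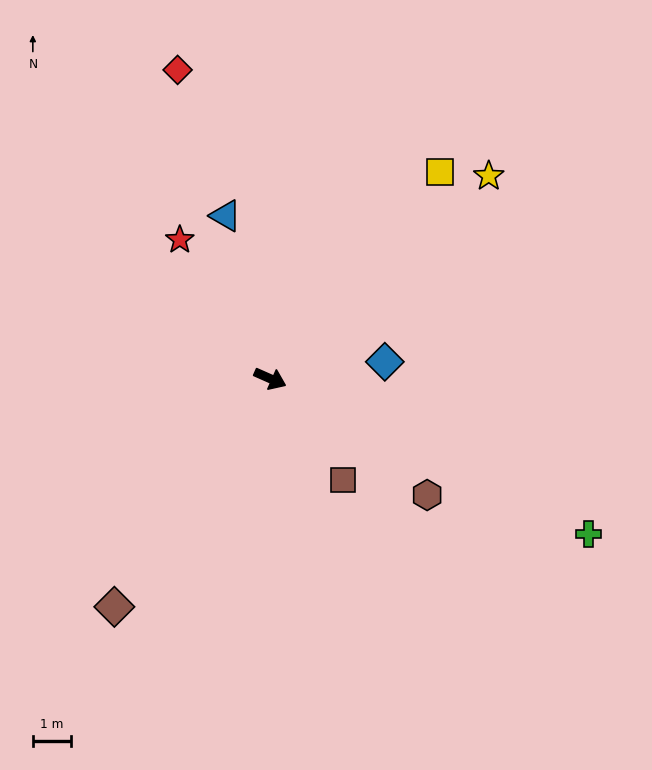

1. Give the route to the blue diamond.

turn left 32°, forward 3.0 m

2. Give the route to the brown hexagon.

turn right 13°, forward 5.1 m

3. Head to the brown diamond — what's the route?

turn right 100°, forward 7.2 m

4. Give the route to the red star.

turn left 147°, forward 4.3 m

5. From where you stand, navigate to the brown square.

turn right 30°, forward 3.2 m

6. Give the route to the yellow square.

turn left 74°, forward 6.9 m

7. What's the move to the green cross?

turn right 2°, forward 9.2 m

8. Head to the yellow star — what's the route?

turn left 67°, forward 7.7 m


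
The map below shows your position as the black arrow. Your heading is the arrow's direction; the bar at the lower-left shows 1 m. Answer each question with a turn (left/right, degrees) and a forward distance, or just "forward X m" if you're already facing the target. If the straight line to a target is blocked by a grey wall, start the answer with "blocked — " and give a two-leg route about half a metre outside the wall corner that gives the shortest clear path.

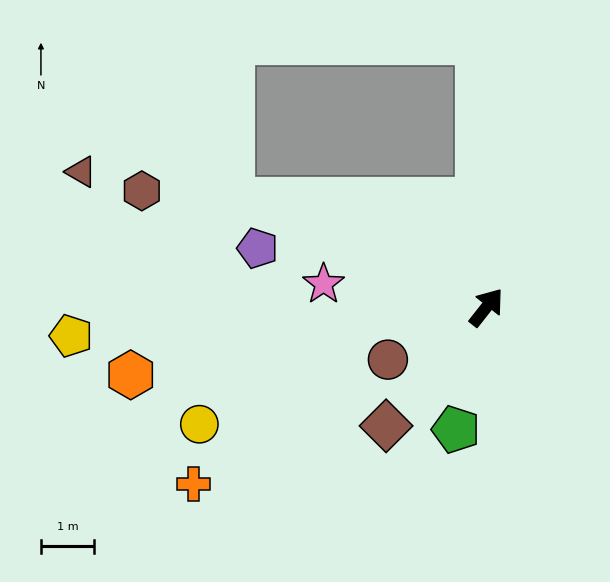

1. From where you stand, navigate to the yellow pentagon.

turn left 132°, forward 7.8 m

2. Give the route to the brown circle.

turn left 156°, forward 2.1 m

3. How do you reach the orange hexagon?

turn left 139°, forward 6.8 m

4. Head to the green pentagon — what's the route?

turn right 156°, forward 2.4 m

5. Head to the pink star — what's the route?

turn left 120°, forward 3.1 m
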